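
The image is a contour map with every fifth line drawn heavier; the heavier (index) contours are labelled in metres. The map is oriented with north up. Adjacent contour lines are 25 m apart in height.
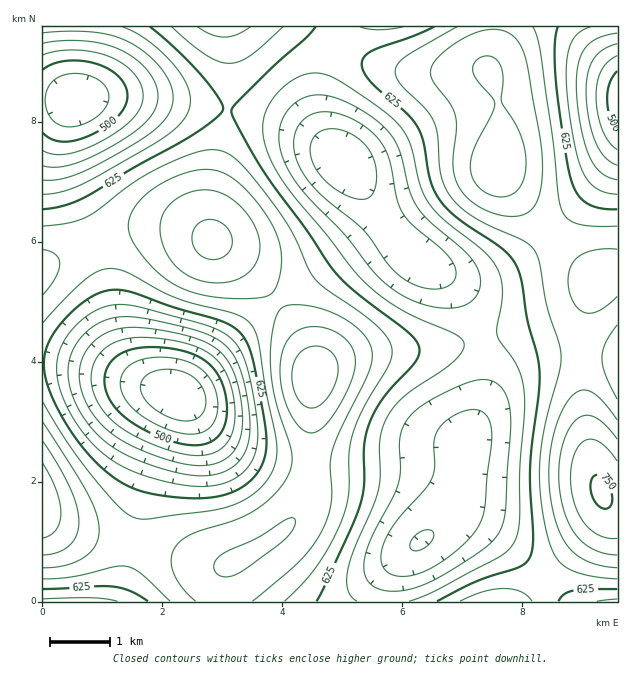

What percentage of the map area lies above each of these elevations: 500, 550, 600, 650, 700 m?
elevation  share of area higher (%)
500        95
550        84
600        64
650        38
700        9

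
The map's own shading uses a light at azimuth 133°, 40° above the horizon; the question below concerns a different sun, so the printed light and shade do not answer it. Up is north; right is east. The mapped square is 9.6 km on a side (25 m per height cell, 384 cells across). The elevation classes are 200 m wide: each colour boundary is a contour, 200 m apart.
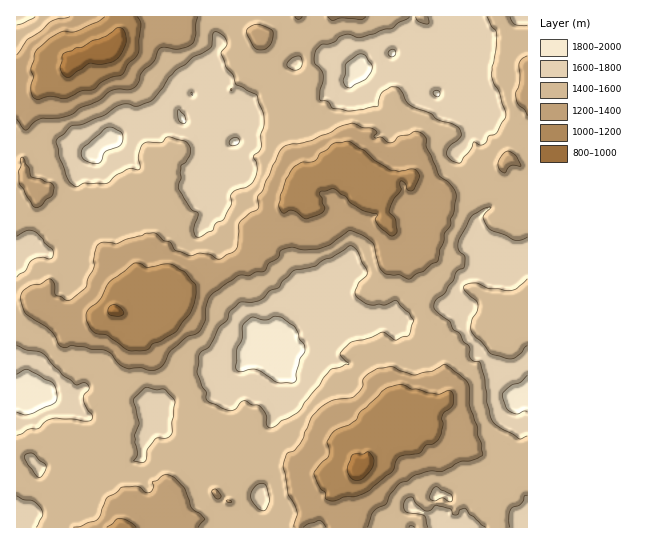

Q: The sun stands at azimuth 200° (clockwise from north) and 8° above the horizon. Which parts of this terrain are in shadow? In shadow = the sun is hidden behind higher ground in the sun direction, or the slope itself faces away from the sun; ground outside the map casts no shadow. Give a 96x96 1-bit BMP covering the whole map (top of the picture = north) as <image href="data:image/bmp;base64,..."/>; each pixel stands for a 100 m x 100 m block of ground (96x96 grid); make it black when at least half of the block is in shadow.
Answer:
<image width="96" height="96" href="data:image/bmp;base64,Qk2+BAAAAAAAAD4AAAAoAAAAYAAAAGAAAAABAAEAAAAAAIAEAAATCwAAEwsAAAIAAAAAAAAA////AAAAAAAAAAAAHgAL/8Ewf8CAAAAAA8AH/4Zw/8MYAAAAA+AH/5wD/8P8AAAAAeB///wf/8f/AAAAA+B///w5/8/+PwAAD8H///z4v4T+PwAAHAf////4dxH+ZAAAAA//////8Dv8SAAIAD//////4PvwAwAAAD////////EAPwAAAIf///////UDPgAAAYP///////AP/AABz4P//////+A/+ARB/7f/H////+x/8AAQD///P/////x/4YAAH7/j/////+A/88AAH7hB//v//8Af48ABBgAAD/f//gAAAMAPhAAAAQf//gAAAAAPgAAAAA///AAAAAAEAAAAAB///AAABmAMAAAAAB//+AAAP8AMAAAAAA//+AAAf4D5gAAAAAf/+AAB/7P/wAAAAAAf8AA//Df/gAAAAAAB8B7//3//AAAAAAAA4B//////AAAAAEAAAB//////AAAMAAAAAB//////AAAAAAAAAD//////gAAQAAAAAH//////CAAQBwAAAH//////GABgzwAAAP//////+ABhwyAwAf//////+EYfgAAQAf///////E//gAAAB///////+B//AAAAB///////+5/8HwAAB////////7/+PwAAB//////////8PzzwA/9/////8f/+zz3wAf//////8f/+hn/gBv//////8f/8A//gjwH////////8B//x3wF////////8B////gAf////////n////AAH////9///gT//8AAD////8///wD//wAAB////4////v//0AAA//8AQf//////gJgB/+YAAP//////gB8B/8AAAH//////gH+H/8AAAD//////gP/H/8AAAH//////gf//v4AAAH//////n///ngAAAP//////7///iHgAAH//////7///gHAAAEf/////B/9/wHAMAAP/////x/9/wcAIAAH/////x///w8AAAAf/////3///wCQAAY//////3///gA4AAYf/////j///AAQAAAD////8B///AAAYAAB////4A//vAAB4AAB////4Af/GAABwBDA////4B/8GAAHgD/8f///wB/8AAAPAD/4f///AB/8AAAODF/wH///AAD8AAAEHBhwD///AAB8ADAQPAAIA//+AYB+AHgQAAD+Af+AAfADH//wAEP+AP4AAeAH///wAAP4ADwAAIAP///wAYPGAAAAAAAP////gwHOAAAAAAAf////hwAeAAAAAAB/////hhx/AAAAAAn/////gB/+AAAAAAf/////4D/8QAAAAAP/////+P/8AAAABB/9///////8AAAAH9/8///////8AAAAP//8////3//+AAAAP//////////+AAAAH//8///////+AAHAH//8f//////+AB/AH+f8///////+MD/B/8H8P///////8f/J/4P8H///////////vgP8D///////8///+AH8Af//////8///+BPgAD//////////+P/AAA//////////+f/AAAf/////////8f/A="/>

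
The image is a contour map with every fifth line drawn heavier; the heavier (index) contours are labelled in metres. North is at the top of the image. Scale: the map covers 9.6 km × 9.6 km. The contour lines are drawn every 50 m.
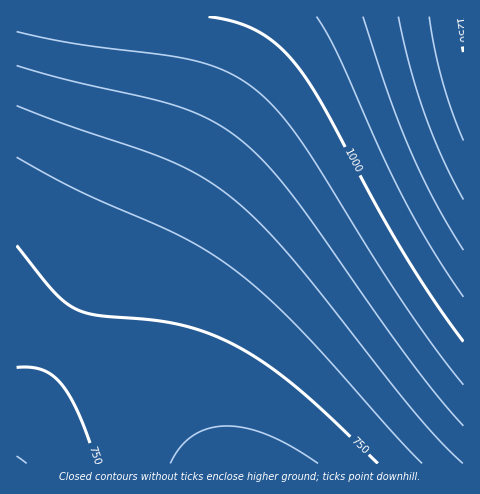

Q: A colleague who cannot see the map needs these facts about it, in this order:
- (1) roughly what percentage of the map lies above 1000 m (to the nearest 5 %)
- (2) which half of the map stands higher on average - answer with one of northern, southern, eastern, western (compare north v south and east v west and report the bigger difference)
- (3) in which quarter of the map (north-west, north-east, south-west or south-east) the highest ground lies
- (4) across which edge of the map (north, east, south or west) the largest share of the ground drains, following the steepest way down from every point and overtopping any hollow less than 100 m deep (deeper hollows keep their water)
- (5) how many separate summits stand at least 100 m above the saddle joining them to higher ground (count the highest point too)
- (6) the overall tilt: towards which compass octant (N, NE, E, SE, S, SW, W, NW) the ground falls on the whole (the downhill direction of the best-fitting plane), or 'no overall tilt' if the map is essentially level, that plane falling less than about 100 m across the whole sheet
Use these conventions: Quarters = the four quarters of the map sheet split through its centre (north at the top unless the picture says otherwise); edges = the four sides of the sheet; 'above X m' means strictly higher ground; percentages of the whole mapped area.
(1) Roughly 15 % of the ground is higher than 1000 m.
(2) On average the northern half of the map is the higher ground.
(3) The highest point lies in the north-east quarter of the map.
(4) Drainage is mainly to the south: more ground falls towards that edge than towards any other.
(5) There is 1 summit with 100 m or more of prominence.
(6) Overall the map slopes down towards the south-west.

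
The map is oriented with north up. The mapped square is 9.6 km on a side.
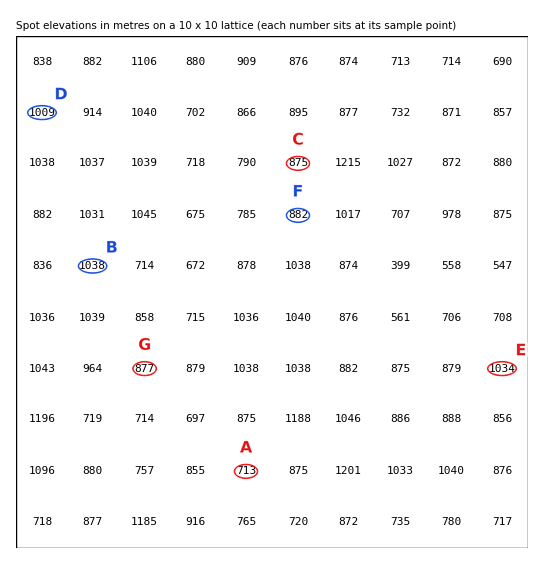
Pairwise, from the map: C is lower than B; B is higher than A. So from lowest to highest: A C B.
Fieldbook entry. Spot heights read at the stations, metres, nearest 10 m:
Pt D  1010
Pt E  1030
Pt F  880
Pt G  880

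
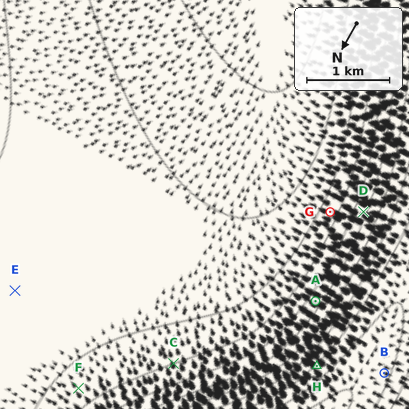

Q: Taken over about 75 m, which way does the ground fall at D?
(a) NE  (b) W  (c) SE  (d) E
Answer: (d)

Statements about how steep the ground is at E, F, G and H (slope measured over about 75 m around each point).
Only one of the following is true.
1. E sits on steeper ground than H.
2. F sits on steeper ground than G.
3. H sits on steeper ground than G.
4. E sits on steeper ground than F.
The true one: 3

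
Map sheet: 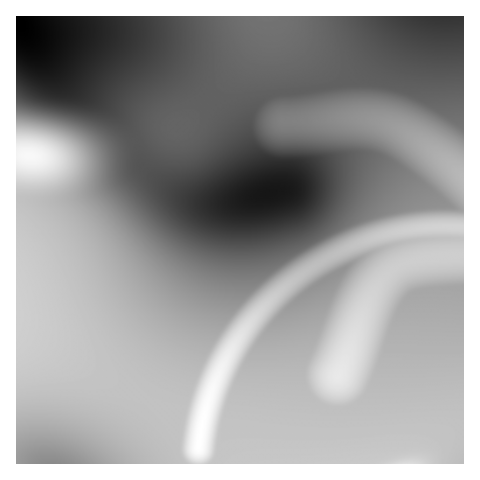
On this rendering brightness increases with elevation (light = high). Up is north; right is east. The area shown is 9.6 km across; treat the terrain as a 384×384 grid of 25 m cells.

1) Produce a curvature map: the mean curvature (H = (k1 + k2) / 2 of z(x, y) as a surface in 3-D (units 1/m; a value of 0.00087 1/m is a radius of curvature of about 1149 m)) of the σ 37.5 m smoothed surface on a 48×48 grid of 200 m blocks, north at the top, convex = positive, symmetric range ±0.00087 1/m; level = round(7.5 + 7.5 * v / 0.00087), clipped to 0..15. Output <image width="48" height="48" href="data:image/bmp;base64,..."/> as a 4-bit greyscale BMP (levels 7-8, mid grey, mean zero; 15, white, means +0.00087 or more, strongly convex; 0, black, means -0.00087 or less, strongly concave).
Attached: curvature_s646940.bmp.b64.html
<image width="48" height="48" href="data:image/bmp;base64,Qk32BAAAAAAAAHYAAAAoAAAAMAAAADAAAAABAAQAAAAAAIAEAAATCwAAEwsAABAAAAAAAAAAAAAAABEREQAiIiIAMzMzAERERABVVVUAZmZmAHd3dwCIiIgAmZmZAKqqqgC7u7sAzMzMAN3d3QDu7u4A////AHZmd3d4iIiIg4+SiIiIh3d3d3dkNGiHiHd3d3iIiIiIgP/weIiIiHd3d3h3dmd3iHd3eIiIiIiIgL/geIiIiId3d3iIh3d4iHd4iIiIiIiIgZ/haIiIiIh3d3eIiIiIiHiIiIiIiIiIhF/0OIiIiIiId3d4iIiIiIiIiIiIiIiIhh75CIiIiIh3Z3d3iIiIiIiIiIiIiIiIhw39B4iIiIdFZUd3eIiIiIiIiIiIiIiIiAn+JIiIiHSLu4R3d4iIiIiIiIiIiIiIiFL/oHiIiGW7u6Rnd3iIiIiIiIiIiIiIiHDf4GiIiFe7qpg3d3d4iIiIiIiIiIiIiIJv+QeIiGapmZk3h3d3eIiIiIiIiIiIiIcN/hWIiHOJmZlliHd3d4iIiIiIiIiIiIgm/7B4iIRpmZmDeId3d4iIiIiIiIiIiIhwz/YHiIc5mZmTeIh3d4iIiIiIiIiIiIiELv4TiIg4mZmWWIiHd4iIiIiIiIiIiIiHB//QSIhWmZmYN4iId4iIiIiIiIiIiIiIcK/8BIhzmZmZRYiIh4iIiIiIiIiIiIiIhgz/wCeDiZmZgniIiIiIiIiIiIiIiIiIiFDP/SB2WZmZliNFVoiIiIiIiIiIiIiIiIQL/+YEOZmZmIh2VYiIiIiIiIiIiIiIiIhQrv/BApqZmZmZmYiIiIiIiIiIiIiIiIiGB+/+oAipmZmZmYiIiIiIiIiIiIiIiIiIcSvv/nAXmZmZmYiIiIiIiIiIiHd3d3iIiFBc//6CAUZ3h4iIiIiIiIiId3d3d3d3iHcwXO//64VDNIiIiIiIiIh3d3d3d3d3d3d3MBfO/////4iIiIiIiId3dmZmZmZnd2d3iGIANpvMynd3eIiIiHd3ZmZmZmZmZmZ3iIiHUxAAAGVVZmd4h3d2ZmZmZmZmZlZneIiIiIhzaWZnd3ZmZ3d3d3d3dmZmZVZneIiIiIY3mYiIiId2Zmd3d4h3d3dmZmZ3iIiIiFOJmZmqqpmHZmd3iIiIh3d3dmd3iIiIc0mZmbu7u6mIdmd4iIiIiId0MzNGd3d1N5mZmbzMu6mYd3eIiIiIiIZIqIdlQzM1iZmZmbu7upmId3eIiIiIiISrqZmZmZiZmZmZmaqqmYh3d3iIiIiIiHW7uZmZmZmZmZmZloiIh3d2ZniIiIiIiHW7qZmZmZmZmZmZRHd2ZmZmZ4iIiIiIiHSrqZmZmZmZmZlzZ1VVVVVneIiIiIiIiIZKqZmZmZmZmYRHiGVVVWd4iIiIiIiIiIhkQzRniZmYZDZ4iHZmd3eIiIiIiIiIiIiId3ZUMzM0V3iIh2Zmd3iIiIh3d4iIiIiIiIiIh3d4iIh3d2Znd3iId3d3d3iIiIiIiIiIiIiIiHd3d2Znd3d3d3d3d3eIiIiIiIiIiIiIh3d3d2Z3d3d3d3d3d3eIiIiIiIiIiIiId3d3d2Z3d3d3d3d3d3eIiIiIiIiIiIiId3d3d2d3d3d3d3d3d3eIiIiIiIiIiIiHd3d3d2d3d3d3d3d3d3d4iIiIiIiIiIh3d3d3dw=="/>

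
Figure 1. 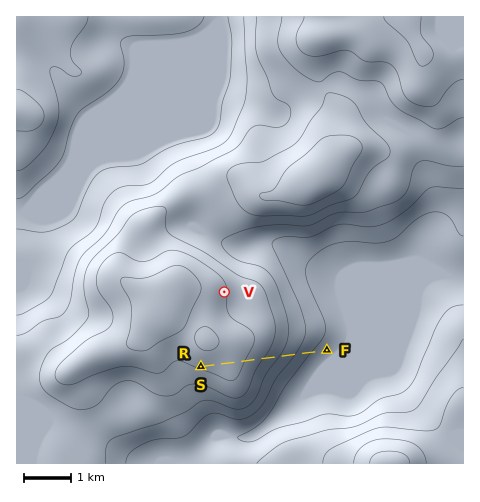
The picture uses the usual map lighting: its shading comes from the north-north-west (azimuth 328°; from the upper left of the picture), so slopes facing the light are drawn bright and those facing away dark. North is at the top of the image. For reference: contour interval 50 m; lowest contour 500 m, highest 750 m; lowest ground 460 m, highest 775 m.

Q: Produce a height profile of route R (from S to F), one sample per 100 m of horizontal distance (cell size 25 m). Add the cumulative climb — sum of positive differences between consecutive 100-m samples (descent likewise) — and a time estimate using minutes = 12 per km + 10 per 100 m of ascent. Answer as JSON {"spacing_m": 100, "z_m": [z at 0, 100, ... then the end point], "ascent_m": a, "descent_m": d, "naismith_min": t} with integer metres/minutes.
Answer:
{"spacing_m": 100, "z_m": [708, 714, 719, 722, 723, 724, 723, 720, 714, 705, 694, 682, 670, 657, 643, 629, 614, 599, 584, 570, 556, 540, 525, 511, 498, 487, 479, 472, 470], "ascent_m": 16, "descent_m": 253, "naismith_min": 34}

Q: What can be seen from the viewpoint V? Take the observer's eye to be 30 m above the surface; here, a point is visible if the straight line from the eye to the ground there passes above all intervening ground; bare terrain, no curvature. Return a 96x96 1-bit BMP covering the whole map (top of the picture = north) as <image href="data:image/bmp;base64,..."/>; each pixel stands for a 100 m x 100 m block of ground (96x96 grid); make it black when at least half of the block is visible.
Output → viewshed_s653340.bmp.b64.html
<image width="96" height="96" href="data:image/bmp;base64,Qk2+BAAAAAAAAD4AAAAoAAAAYAAAAGAAAAABAAEAAAAAAIAEAAATCwAAEwsAAAIAAAAAAAAA////AAAAAAAAAAAAAAAAAB//wAMAAAAAAAAAAB//8AcAAAAAAAAAAB//+B8AAAAAAAAAAA///n8AAAAAAAAAAA////8AAAAAAAAAAAf///8AAAAAAAAAAAP///8AAAAAAAAAAAD///8AAAAAAAAAAAB///8AAAAAAAAAAAA///8AAAAAAAAAAAAf//8AAAAAAAAAAAAP//8AAAAAAAAAAAAH//8AAAAAAAAAAAAH//8AAAAAAAAAAAAD//8AAAAAAAAAAAAD//8AAAAAAAAAAAAB//8AAAAAAAAAAAAB//8AAAAAAAAAAAAB//8AAAAAAAAAAAAB//8AAAAAAAAAAAAD//8AAAAAAAAAAAAD//8AAAAAAAAAAAAD//8AAAAAAAAAAAAH//8AAAAAAAAAAAAH//8AAAAAAAAAAAAP//8AAAAAAD+AAAAP//8AAAAAAP/wAAAP//8AAAAAAf/4AAAf//8AAAAAOf/8AAAf//8AAAAAf//8AAAf//8AAAAAf//8AAAf//8AAAAAf//8AAA///8AAAAAP//8AAA///8AAAAAP//4AAB///8AAAAAH//4AAB///8AAAAAH//4AAB///8AAAAAH//4AAD///8AAAAAH//4AAH///8AAAAAD//4AAH///8AAAAAD//4AAP///8AAAAABwH4AAf///8AAAAAAAH8AB////8AAAAAAAH/A/////8AAAAAAAH///////8AAAAAAAP///////8AAAAAAA////////8AAAAAAB////////8AAAAAAD////////8AAAAAAP////////8AAAAAAf//////7/8AAAAAA///////5/8AAAAAB///////5/8AAAAAf///////4/8AAAAB////////4/8AAAAA////////4f8AAAAAf///////4P8AAAAAP///////wH8AAAAAD//x//8PwD8AAAAAAf/g//wPwD8AAAAAAH/A/+AHgB8AAAAAAD+A/gADgB8AAAAAAB4AAAADgB8AAAAAAAAAAAABgB8AAAAAAAAAAAAAgB8AAAAAAAAAAAAAAD8AAAAAAAAAAAAAAH8AAAAAAAAAAAAAAP8AAAAAAAAAAAAAAfkAAAAAAAAAAAAAAfkAAAAAAAAAAAAAAf8AAAAAAAAAAAAAAf8AAAAAAAAAAAAAAP8AAAAAAAAAAAAAAP8AAAAAAAAAAAAAAf8AAAAAAAAAAAAAAfMAAAAAAAAAAAAAAeMAAAAAAAAAAAAAA8EAAAAAAAAAAAAAB8EAAAAAAAAAAAAAB4EA/4AAAAAAAAAABwED/+AAAAAAAAAABwEf//AAAAAAAAAABgF///gAAAAAA8AABgF///gAAAAAH/AABwH///gAAAAB//gAB4D///wAAAAP//4AB4D///wAAAAf///wBwD///wAAAAf///8DgD///wAAAA//////AD///4AAAA//////AD/////gAA/////+AD/////+AA/+AH/+AD//////gB/4AD/+AD//////wB/4AB/+AD//////wB/8AB/8AA="/>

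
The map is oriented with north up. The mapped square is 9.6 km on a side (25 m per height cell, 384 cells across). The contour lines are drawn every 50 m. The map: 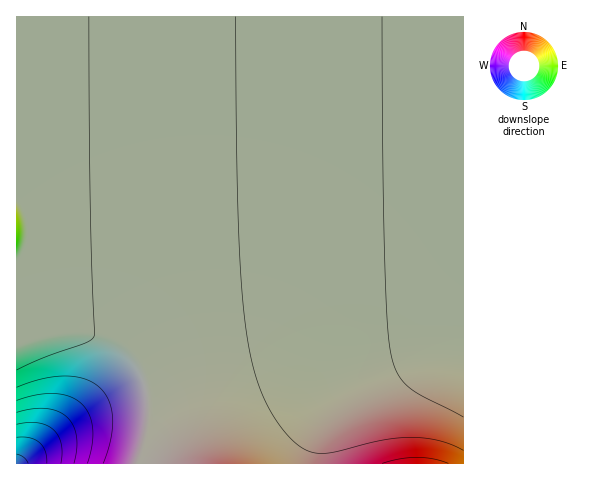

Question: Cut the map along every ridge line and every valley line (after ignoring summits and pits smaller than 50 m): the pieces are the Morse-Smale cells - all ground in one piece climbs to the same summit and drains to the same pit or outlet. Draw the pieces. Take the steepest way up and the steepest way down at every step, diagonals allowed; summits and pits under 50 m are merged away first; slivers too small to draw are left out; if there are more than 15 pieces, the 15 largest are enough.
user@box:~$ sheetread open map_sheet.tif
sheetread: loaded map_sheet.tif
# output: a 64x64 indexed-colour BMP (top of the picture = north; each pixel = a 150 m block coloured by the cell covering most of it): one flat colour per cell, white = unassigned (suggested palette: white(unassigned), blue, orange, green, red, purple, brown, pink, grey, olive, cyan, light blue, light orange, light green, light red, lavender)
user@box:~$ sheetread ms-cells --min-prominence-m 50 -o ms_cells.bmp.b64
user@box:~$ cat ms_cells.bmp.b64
<image width="64" height="64" href="data:image/bmp;base64,Qk12CAAAAAAAAHYAAAAoAAAAQAAAAEAAAAABAAQAAAAAAAAIAAATCwAAEwsAABAAAAAAAAAA////ALR3HwAOf/8ALKAsACgn1gC9Z5QAS1aMAMJ34wB/f38AIr28AM++FwDox64AeLv/AIrfmACWmP8A1bDFACIiIiIiIiIiIRERERERERERERERERMzMzMzMzMzMzMzIiIiIiIiIiIiEREREREREREREREREzMzMzMzMzMzMzMiIiIiIiIiIiIRERERERERERERERETMzMzMzMzMzMzMyIiIiIiIiIiIhERERERERERERERERMzMzMzMzMzMzMzIiIiIiIiIiIiERERERERERERERERETMzMzMzMzMzMzMiIiIiIiIiIiIhERERERERERERERERMzMzMzMzMzMzMyIiIiIiIiIiIiERERERERERERERERETMzMzMzMzMzMzIiIiIiIiIiIiIREREREREREREREREREzMzMzMzMzMzMiIiIiIiIiIiIhERERERERERERERERERMzMzMzMzMzMyIiIiIiIiIiIiERERERERERERERERERETMzMzMzMzMzIiIiIiIiIiIiEREREREREREREREREREREzMzMzMzMzMiIiIiIiIiIiIREREREREREREREREREREREzMzMzMzMyIiIiIiIiIiIhEREREREREREREREREREREREzMzMzMzIiIiIiIiIiIhEREREREREREREREREREREREREzMzMzMiIiIiIiIiIiEREREREREREREREREREREREREREzMzMyIiIiIiIiIiERERERERERERERERERERERERERERETMzIiIiIiIiIiEREREREREREREREREREREREREREREREREiIiIiIiIhERERERERERERERERERERERERERERERERESIiIiIiIRERERERERERERERERERERERERERERERERERERERERERERERERERERERERERERERERERERERERERERERERERERERERERERERERERERERERERERERERERERERERERERERERERERERERERERERERERERERERERERERERERERERERERERERERERERERERERERERERERERERERERERERERERERERERERERERERERERERERERERERERERERERERERERERERERERERERERERERERERERERERERERERERERERERERERERERERERERERERERERERERERERERERERERERERERERERERERERERERERERERERERERERERERERERERERERERERERERERERERERERERERERERERERERERERERERERERERERERERERERERERERERERERERERERERERERERERERERERERERERERERERERERERERERERERERERERERERERERERERERERERERERERERERERERERERERERERERERERERERERERERERERERERERERERERERERERERERERERERERERERERERERERERERERERERERERERERERERERERERERERERERERERERERERERERERERERERERERERERERERERERERERERERERERERERERERERERERERERERERERERERERERERERERERERERERERERERERERERERERERERERERERERERERERERERERERERERERERERERERERERERERERERERERERERERERERERERERERERERERERERERERERERERERERERERERERERERERERERERERERERERERERERERERERERERERERERERERERERERERERERERERERERERERERERERERERERERERERERERERERERERERERERERERERERERERERERERERERERERERERERERERERERERERERERERERERERERERERERERERERERERERERERERERERERERERERERERERERERERERERERERERERERERERERERERERERERERERERERERERERERERERERERERERERERERERERERERERERERERERERERERERERERERERERERERERERERERERERERERERERERERERERERERERERERERERERERERERERERERERERERERERERERERERERERERERERERERERERERERERERERERERERERERERERERERERERERERERERERERERERERERERERERERERERERERERERERERERERERERERERERERERERERERERERERERERERERERERERERERERERERERERERERERERERERERERERERERERERERERERERERERERERERERERERERERERERERERERERERERERERERERERERERERERERERERERERERERERERERERERERERERERERERERERERERERERERERERERERERERERERERERERERERERERERERERERERERERERERERERERERERERERERERERERERERERERERERERERERERERERERERERERERERERERERERERERERERERERERERERERERERERERERERERERERERERERERERERERERERERERERERERERERERERERERERERERERERERERERERERERERERERERERERERERERERERERERERERERERERERERERERERERERERERERERERERERERERERERERERERERERERERERERERERERERERERERERERERERERERERERERERERERERERERERERERERERERERERERERERERERERERERERERERERERERERERERERERERERERERERER"/>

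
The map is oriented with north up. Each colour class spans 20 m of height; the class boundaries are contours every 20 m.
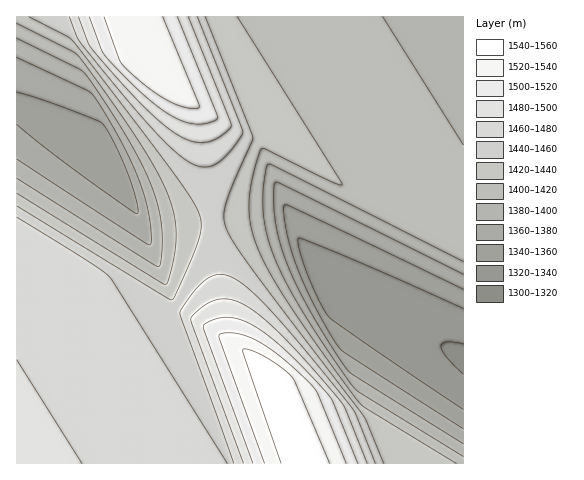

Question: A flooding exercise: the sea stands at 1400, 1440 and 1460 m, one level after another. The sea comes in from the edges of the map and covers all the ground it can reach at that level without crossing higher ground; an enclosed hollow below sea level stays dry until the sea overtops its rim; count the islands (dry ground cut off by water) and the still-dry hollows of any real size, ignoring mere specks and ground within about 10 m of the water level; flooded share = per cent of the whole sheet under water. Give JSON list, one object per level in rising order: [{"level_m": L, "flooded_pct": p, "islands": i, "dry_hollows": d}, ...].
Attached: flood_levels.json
[{"level_m": 1400, "flooded_pct": 28, "islands": 0, "dry_hollows": 0}, {"level_m": 1440, "flooded_pct": 58, "islands": 0, "dry_hollows": 0}, {"level_m": 1460, "flooded_pct": 66, "islands": 0, "dry_hollows": 0}]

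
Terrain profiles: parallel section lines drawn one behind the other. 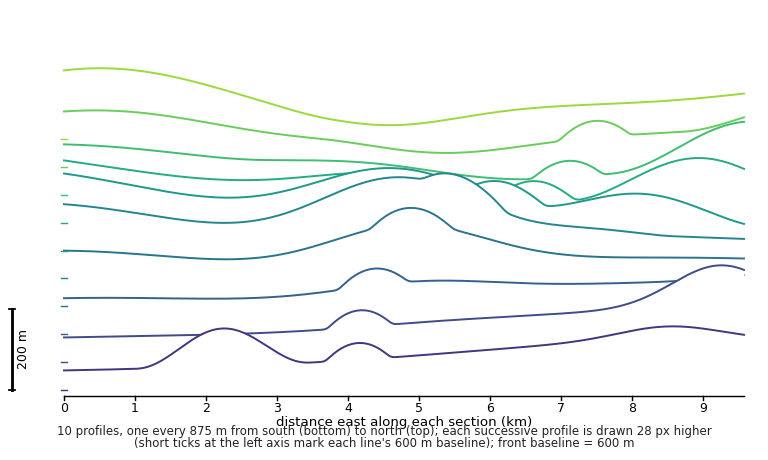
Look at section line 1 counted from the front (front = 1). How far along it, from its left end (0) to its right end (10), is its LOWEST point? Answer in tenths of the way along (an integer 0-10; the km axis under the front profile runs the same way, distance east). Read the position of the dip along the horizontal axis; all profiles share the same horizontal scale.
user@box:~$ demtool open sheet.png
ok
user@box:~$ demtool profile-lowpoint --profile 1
0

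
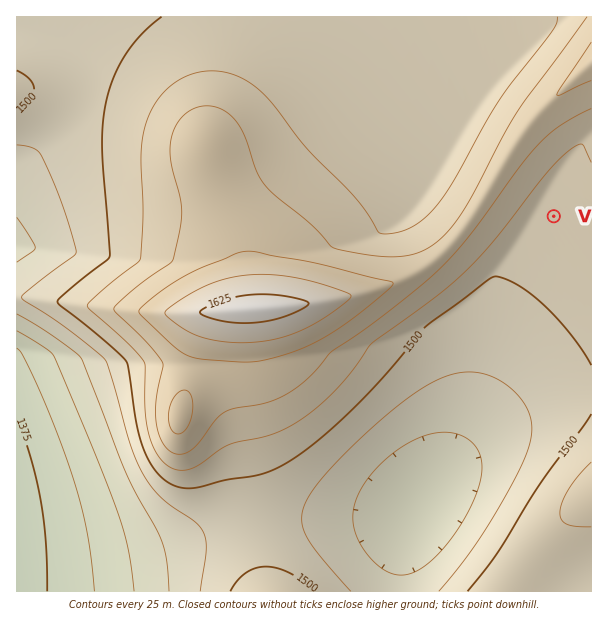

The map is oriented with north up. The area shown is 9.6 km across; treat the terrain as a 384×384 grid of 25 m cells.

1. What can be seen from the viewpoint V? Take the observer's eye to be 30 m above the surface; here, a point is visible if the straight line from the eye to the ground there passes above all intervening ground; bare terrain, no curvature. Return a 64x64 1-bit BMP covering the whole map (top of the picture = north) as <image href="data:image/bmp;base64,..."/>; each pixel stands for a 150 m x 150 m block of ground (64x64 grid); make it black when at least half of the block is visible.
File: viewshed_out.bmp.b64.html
<image width="64" height="64" href="data:image/bmp;base64,Qk0+AgAAAAAAAD4AAAAoAAAAQAAAAEAAAAABAAEAAAAAAAACAAATCwAAEwsAAAIAAAAAAAAA////AAAAAAAAAAD/////gAAAAP////+AAAAA/////4AAAAH/////gAAAAf////+AAAAA/////8AAAAD/////4AAAAH/////wAAAAf/////gAAAA//////AAAAB//////AAAAD/////8AAAAH/////wAAAAP/////AAAAAf////8AAAAB/////wAAAAD/////AAAgAP//f/8AAAAA//8//wAAAAD//x//AAAAAP//n/8AAAAB/////wAAAAH/////AAAAAf////8AAAAD/////wAAAAH/////AAAAAD////8AAAAAD////wAAAAAf////AAAAAB////8AAAAAP////wAAAAA/////AAAAH/////8AAAAf/////wAAAD//////AAAAP/8///8AAAAAAAP//wAAAAAAAf//AAAAAAAA//8AAAAAAAB//wAAAAAAAD//AAAAAAAAP/8AAAAAAAAf/wAAAAAAAA//AAAAAAAAD/8AAAAAAAAH/wAAAAAAAAP/AAAAAAAAA/8AAAAAAAAB/wAAAAAAAAH/AAAAAAAAAP8AAAAAAAAAfwAAAAAAAAA/AAAAAAAAAD8AAAAAAAAAHwAAAAAAAAAPAAAAAAAAAAcAAAAAAAAAAQAAAAAAAAAAAAAAAAAAAAAAAAAAAAAAAAAAAAAAAAAAAAAAAAAAAAAAAAAAAAAAAA=="/>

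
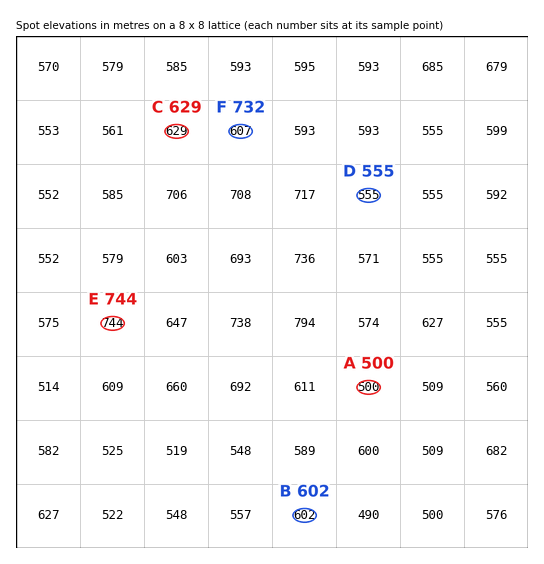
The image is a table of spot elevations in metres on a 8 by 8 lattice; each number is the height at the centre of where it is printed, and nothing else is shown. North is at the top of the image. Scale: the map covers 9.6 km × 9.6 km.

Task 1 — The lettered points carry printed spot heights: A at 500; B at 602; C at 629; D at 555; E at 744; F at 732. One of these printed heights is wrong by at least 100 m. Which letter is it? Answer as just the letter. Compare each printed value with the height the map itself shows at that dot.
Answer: F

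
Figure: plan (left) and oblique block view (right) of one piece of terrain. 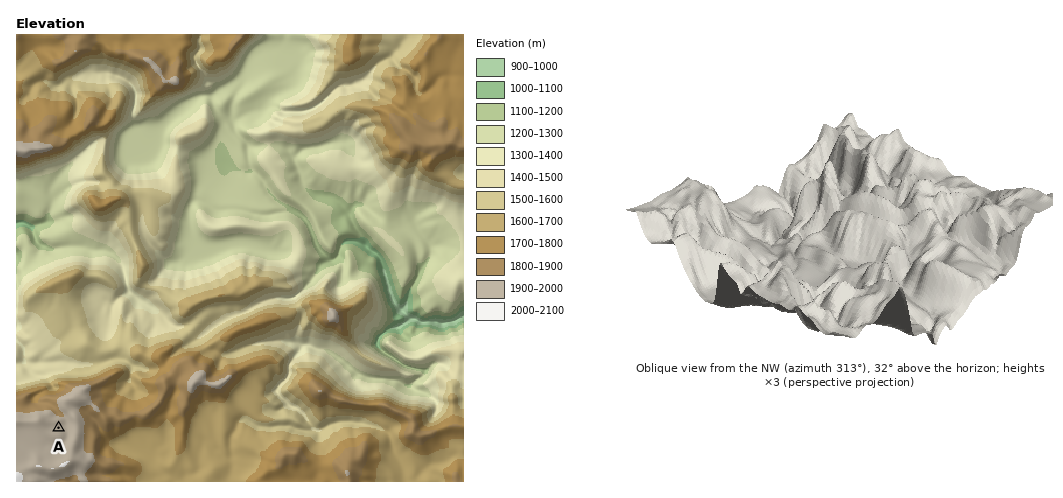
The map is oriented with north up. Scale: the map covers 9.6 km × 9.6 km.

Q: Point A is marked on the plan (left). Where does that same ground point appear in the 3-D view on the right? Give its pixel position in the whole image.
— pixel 1015 205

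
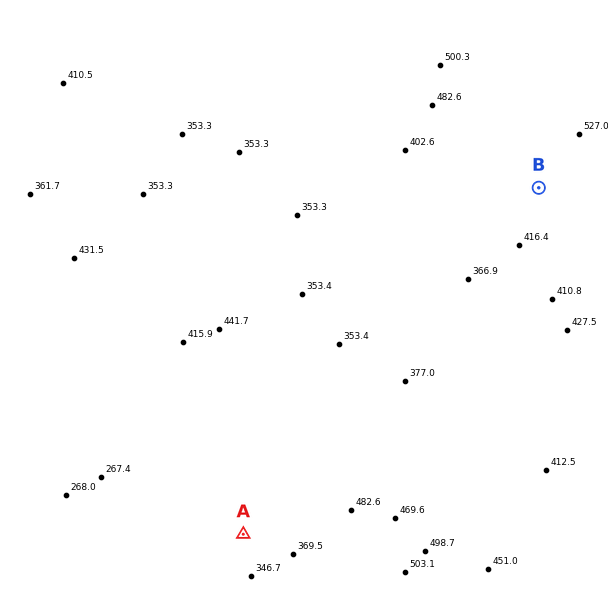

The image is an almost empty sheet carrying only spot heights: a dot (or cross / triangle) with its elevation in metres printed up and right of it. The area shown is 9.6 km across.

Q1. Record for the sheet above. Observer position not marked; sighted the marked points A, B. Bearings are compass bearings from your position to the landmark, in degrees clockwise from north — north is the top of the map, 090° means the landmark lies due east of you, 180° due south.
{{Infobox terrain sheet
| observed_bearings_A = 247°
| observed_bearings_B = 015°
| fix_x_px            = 472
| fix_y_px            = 437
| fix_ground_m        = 400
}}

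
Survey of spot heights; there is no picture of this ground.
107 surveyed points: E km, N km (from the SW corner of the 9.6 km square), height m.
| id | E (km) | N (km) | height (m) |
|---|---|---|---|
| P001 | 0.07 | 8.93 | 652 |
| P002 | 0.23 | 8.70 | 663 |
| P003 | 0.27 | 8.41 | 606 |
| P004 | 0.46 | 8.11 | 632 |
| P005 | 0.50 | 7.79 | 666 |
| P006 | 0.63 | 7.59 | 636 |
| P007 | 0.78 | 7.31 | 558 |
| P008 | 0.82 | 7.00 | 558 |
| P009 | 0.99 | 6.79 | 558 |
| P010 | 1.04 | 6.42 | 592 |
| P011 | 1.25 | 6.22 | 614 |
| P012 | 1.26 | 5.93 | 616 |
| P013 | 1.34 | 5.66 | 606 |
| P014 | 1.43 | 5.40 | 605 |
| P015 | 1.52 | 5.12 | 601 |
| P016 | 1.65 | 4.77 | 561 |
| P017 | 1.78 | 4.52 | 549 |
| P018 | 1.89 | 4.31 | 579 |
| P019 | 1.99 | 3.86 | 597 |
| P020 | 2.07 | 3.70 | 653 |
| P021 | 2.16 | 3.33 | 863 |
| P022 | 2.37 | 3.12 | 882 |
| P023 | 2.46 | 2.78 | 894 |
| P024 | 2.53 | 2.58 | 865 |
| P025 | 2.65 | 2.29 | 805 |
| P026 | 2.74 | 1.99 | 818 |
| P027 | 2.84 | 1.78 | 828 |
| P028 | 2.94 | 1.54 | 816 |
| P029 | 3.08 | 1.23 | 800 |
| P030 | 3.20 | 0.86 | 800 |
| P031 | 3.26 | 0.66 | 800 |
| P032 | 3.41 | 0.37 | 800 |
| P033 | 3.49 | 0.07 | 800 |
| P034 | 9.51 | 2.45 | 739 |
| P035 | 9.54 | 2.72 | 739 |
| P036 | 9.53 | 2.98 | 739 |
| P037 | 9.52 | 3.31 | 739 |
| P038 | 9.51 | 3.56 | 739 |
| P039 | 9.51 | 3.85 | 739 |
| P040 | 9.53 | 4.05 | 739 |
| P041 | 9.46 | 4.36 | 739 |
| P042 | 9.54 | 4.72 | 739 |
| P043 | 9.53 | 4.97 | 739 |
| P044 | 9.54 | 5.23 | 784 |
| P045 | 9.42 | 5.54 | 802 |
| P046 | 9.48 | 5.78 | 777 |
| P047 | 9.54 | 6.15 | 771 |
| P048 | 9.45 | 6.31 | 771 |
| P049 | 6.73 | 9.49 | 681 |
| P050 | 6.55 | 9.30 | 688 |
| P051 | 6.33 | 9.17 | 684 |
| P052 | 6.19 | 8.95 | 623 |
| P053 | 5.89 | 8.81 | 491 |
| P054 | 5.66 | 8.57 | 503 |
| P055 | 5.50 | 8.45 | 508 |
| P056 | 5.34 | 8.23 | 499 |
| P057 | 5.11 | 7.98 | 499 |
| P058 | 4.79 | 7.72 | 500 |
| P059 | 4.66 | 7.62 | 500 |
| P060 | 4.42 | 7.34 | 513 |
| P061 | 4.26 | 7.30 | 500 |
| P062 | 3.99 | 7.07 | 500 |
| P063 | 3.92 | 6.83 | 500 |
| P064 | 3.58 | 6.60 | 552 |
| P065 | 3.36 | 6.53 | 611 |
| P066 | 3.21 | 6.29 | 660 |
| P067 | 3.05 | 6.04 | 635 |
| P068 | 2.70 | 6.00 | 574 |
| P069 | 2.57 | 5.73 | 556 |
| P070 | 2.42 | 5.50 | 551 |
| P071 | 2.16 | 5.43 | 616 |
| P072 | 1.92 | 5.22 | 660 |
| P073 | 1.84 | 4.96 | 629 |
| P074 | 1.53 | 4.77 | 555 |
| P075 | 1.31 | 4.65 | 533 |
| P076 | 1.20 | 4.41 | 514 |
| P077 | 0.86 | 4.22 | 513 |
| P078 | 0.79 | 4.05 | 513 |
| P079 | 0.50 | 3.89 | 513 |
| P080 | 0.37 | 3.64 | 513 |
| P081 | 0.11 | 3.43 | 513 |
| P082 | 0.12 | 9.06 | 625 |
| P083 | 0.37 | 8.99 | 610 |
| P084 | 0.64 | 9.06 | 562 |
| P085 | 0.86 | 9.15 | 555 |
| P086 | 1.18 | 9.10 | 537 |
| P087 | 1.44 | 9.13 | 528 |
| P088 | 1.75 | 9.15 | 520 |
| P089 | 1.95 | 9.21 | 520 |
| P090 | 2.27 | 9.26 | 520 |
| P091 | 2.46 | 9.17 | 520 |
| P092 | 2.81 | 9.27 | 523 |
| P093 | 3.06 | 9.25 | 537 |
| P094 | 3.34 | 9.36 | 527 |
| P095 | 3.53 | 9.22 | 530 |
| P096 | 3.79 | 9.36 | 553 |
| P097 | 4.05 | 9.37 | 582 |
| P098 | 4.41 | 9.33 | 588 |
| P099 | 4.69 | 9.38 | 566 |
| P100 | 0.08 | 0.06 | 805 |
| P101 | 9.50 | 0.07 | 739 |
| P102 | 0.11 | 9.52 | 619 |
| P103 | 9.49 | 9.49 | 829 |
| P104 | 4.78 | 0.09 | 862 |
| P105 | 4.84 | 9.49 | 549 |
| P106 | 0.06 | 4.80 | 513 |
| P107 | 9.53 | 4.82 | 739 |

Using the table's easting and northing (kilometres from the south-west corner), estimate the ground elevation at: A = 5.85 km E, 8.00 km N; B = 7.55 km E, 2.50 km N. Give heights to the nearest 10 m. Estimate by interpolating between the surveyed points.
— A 560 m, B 740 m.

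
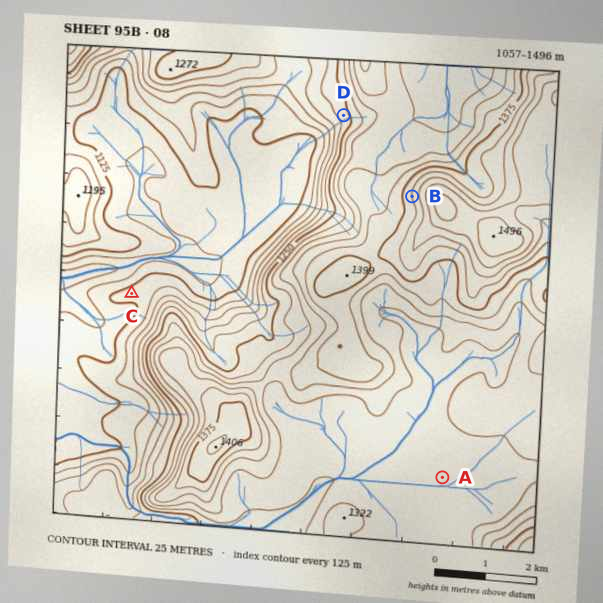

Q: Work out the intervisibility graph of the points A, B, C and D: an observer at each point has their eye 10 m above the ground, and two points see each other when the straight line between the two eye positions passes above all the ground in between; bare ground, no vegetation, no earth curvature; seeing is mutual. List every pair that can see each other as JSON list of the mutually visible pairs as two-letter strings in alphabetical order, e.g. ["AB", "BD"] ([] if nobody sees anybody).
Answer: ["BC", "CD"]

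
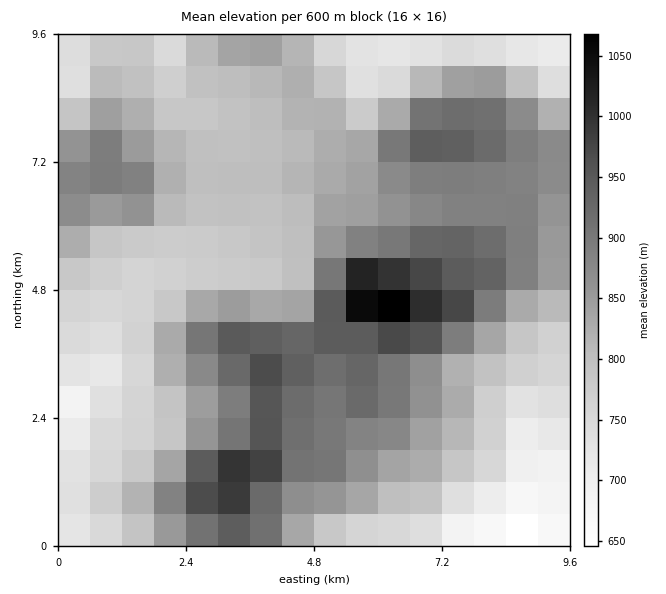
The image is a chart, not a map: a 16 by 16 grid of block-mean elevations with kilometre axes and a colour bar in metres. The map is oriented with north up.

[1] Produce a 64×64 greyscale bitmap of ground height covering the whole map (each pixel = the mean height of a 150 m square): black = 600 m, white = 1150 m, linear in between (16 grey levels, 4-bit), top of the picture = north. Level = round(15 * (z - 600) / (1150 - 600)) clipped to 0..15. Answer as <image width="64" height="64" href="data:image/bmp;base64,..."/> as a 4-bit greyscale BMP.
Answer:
<image width="64" height="64" href="data:image/bmp;base64,Qk12CAAAAAAAAHYAAAAoAAAAQAAAAEAAAAABAAQAAAAAAAAIAAATCwAAEwsAABAAAAAAAAAAAAAAABEREQAiIiIAMzMzAERERABVVVUAZmZmAHd3dwCIiIgAmZmZAKqqqgC7u7sAzMzMAN3d3QDu7u4A////ADMzRERFVmZ3d4iJmZmId2VVRERERERDMyIiIiIhERIiMzREREVWZ3eIiZmZmYh3ZVVVREREREQzMiIiIiEREiIzREREVVZneImZqqqZiHdmVVVVRERFVEMzIiIiIRESIjRERFVVZneImaqqqpmId2ZmZVVVRFVVRDMyIiIhERIjNERFVVZneImaqruqmYh3dmZmZlVVVVVUQzMiIiIRIiM0REVVZmd4iZqru7qZiHd3d3d2ZlVVZVVEMzMyIiIiMzNERVVWZ3iJmqu7uqmYiHd3d3d2ZmZmVUREMzMyIiIjM0REVVZmd4maq7u7qpmIiIiIh3dmZmZlVEREMzIiIiMzRERFVVZneJqru7u6qZiIiIiHd2ZmZmVVVERDMyIiIzNERERVVWZ4mau7u7uqmIiIiId3dmZmZlVVVEQzIiIzM0RERFVVVmeJqqu7u6qYiJmIh3d3d3dmZVVURDMiIjMzRERERVVVZ4mZqqu7qpiJmYiHd3d3d2ZmVVVEMyIjMzNERERERVVmeIiZmqupmImZiHd3d3d3ZmZlVUQzIjMzMzREREREVVZ3eIiZqqmYmZiId4iIh3dmZmVVRDMzMzMjM0RERERFVmd3eImaqZiZmIiIiIiHd2ZmZVVEMzMzMyIzREREREVVZnd3iZqpmZmIiIiIiIh3dmZmVUQzMzNEIiM0RERERVVmd3eJmqmZmYiIiZmIiHd3ZmZVREMzNEQiIzRERERVVmZ3eImqqZmZiIiZmZiIh3d2ZlVEQzNERDIiM0RERFVWZ3d4iaqpmZiIiZmZmIiId3dmVUREREREMyIzRERFVWZ3d4iZqqqZmYiJmZmYiId3dmZVREREREQzMzM0REVWZ3d4iJmqqpmZiImZmZiIh3dmZVVVRERERDMzMzNERVZnd4iImqqqqZmYiZmZmIiHd2ZlVVVUREREREQzM0RFVmd3iImaqqqpmZmZmZmIiId3ZmZmVVVVVUREREMzRFVWd3iImaqqqqqpmZmZmYiIiId2ZmZlVVVVRERERDNEVWZ3iImaqqqqqqmZmZmZmZmZiHd3ZmZVVVVERERERERVZneImZqqqpmZmZmZmZmZqqqZiHd2ZlVVVURERERERFVWd4iZmqqpmZmZmqqZmqq7u6qZiHdmVVVVREREREREVVZneImZmZmIiImZqqqru8y7uqmZh2ZlVVVURERERERVVWZ3iIiIiHd3eJmqu7zMzMu7qqmIdmZVVVVEREREREVVVmZ3d3d3dmZ3iau83d3cy7u7qph3ZmZlVURERERERFVVVmZmZmZmZmeJq83e7dzLuquqqYd2ZmZmVVRERERERFVVVmZlVVVVZnmrzd7d3MuqqqqpiHd3d2ZVVVVURERERVVVVVVVVVVmeKvN3dzMu6qqqqmYiHd3d1VVVVRERERFVVVVVVVVVVZ4mrzMy7u7qpmZmZmIh3d3VVVVVERERFVVVVVVVVVVZniJq7u6qqqqmZmZmZiHd3ZVVVVURERFVVVVVVVVVVVmd4maqqqZqqqpmZmZmId3dmZlVVVERFVVVVVVVVVVVWZ3iImZmZmaqqmZmZmYh3d2ZmZVVVVVVVVVVVVVVVVVZmd4iIiIiJmqqZmZmYiId3ZmZmVVVVVVVVVVVVVVVVVWZ3d3iIiIiZmZmZmIiIh3d3d2ZlVWZVVVVVVVVVVVVVZnd3d3d4iIiImZmIiIiHd3d3dmZmZmZVVVVVVVVVVVVmd3d3d3d4iIiIiIiIiIh3d3d3d3d3dmVVVVVVVVVVVmZ3d3d3d3eIiIiIiIiIiHd3iHd3eIh2ZlVVVVVVVVVWZnd3d3d3d4iIiIiIiIiId3iIh3eIiHdmVVVVVVVVVWZmd2Zmd3d4iIiIiIiIiIh3eIiIiIiIh2ZVVVVWZVVWZmZmZmd3d4iIiIiIiIiIiHd4iIiIiIh3ZmVVVVZmVWZmZmZmZ3d4iIiIiIiIiIiId3eIiIiIiHdmZlVVVmZmZmZmZmZnd3iIiIiIiIiIiIh3d4iIiIiHd2ZmZVVVVmZmZmZmZnd3iIiIiIiIiIiIiId3iIiZiHd2ZmZlVVVVVWZmZmZmZ3eImZmZmZmYiIiIh3d3iIiId2ZmZmVVVVVVVmZmZmZnd4mZmZmZmZmIiIiHd3d4iId2ZmZmVVVVVVVWZmZmZmZ3iZqqmZmpmYiIiId2Z3eIh3ZmZVVVVVVVVmZmZmZmZmeJmqqpmZmZiIiIh3ZmZ3d3ZmZVVVVVVVVWZmZmZmZVZniZqpmZmZmIiId3dVVmd3dmZVVVVVVVVVZmZmZmZVVVZ4mZmZmZmYiId3ZlVVZnd2ZVVVVVVVVVVWZmZmZVVEVWeIiIiZmYiId2ZVREVWd3ZVVVVVVVVVVVZmZmZlVERFVnd4iIiIiIdmVVRERVZndlVUVVVVVVVVZmZmZlVERERVZnd3iIiHdmVURDNEVmdmVURVVVVVVVZmZmZmVUREREVmZnd3d3dmVURDM0RVZmZURFVVVWZmZmZmZmVURDM0RFVmZmd3ZmVURDMzRFVmZVREVVVmZmZmZmZmVUREMzNERVVWZmZlVUREMzREVVZlVERVVWZmZmZndmZVREQzMzRERVVVVVREREMzNERVVWVUREVWZmZnd3d2ZVRERDMzMzREREREREMzMzNERFVVZlRERFZmd3d3d2ZlVEREMzMzMzNERDMzMzMzMzRERVVWVUM0VWZ3d3d3ZlVEREMzMzMzMzMzMzMzMzMz"/>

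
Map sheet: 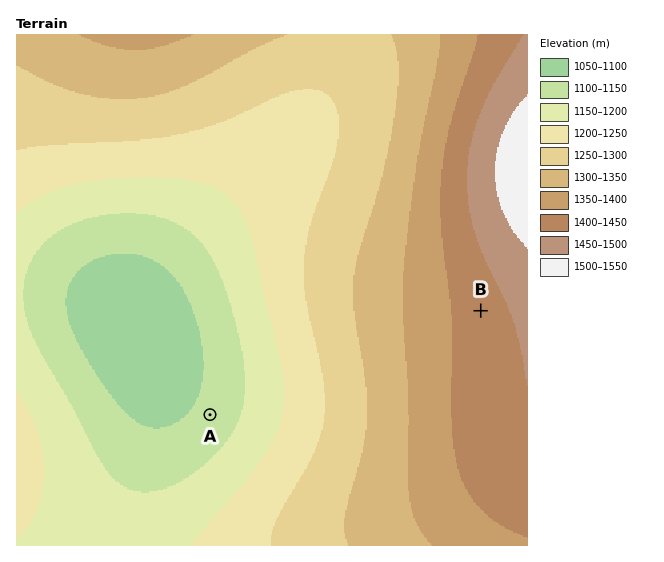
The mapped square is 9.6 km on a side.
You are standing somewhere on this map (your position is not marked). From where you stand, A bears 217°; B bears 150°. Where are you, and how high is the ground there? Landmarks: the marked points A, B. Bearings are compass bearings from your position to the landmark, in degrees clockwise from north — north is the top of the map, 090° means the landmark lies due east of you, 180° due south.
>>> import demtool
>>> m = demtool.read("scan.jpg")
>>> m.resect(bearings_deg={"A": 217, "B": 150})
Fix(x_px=397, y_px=166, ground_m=1320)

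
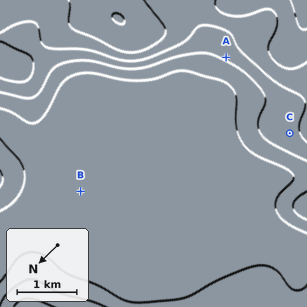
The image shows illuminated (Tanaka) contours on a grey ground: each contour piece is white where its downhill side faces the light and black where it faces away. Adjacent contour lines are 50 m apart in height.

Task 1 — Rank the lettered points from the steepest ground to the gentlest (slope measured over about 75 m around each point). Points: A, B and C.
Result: A C B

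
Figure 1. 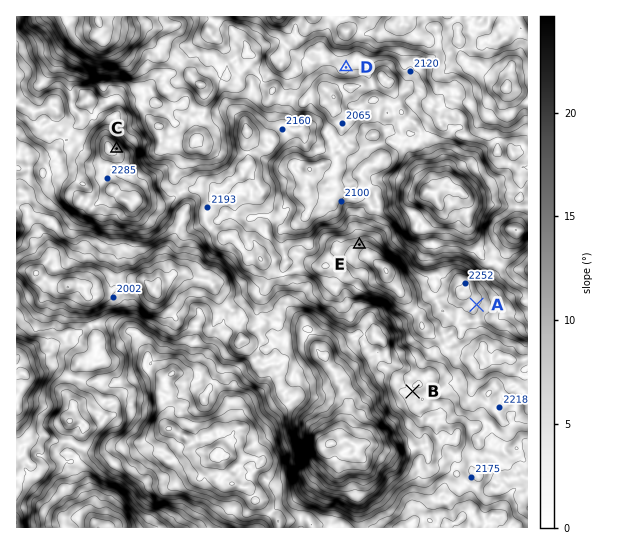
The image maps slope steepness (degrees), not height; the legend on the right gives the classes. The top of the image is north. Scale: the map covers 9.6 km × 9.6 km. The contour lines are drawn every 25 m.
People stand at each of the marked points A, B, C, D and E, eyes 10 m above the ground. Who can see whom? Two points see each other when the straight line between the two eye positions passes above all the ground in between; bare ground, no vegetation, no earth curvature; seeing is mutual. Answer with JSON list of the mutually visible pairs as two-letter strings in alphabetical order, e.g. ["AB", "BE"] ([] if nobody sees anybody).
["BC", "CD", "CE", "DE"]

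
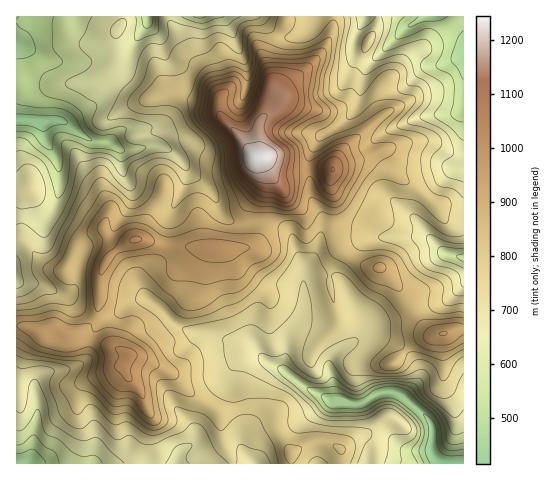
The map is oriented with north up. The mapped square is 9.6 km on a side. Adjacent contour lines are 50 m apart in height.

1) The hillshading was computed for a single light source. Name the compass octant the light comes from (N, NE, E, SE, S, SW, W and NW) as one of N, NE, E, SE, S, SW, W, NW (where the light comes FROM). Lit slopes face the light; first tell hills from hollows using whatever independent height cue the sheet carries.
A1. E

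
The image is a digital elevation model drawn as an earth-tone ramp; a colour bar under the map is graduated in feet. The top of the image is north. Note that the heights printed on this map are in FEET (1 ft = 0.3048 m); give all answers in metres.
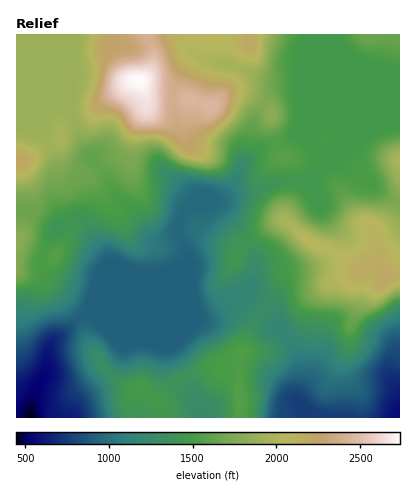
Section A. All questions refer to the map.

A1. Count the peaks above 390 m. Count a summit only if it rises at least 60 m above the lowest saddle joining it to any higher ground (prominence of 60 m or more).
3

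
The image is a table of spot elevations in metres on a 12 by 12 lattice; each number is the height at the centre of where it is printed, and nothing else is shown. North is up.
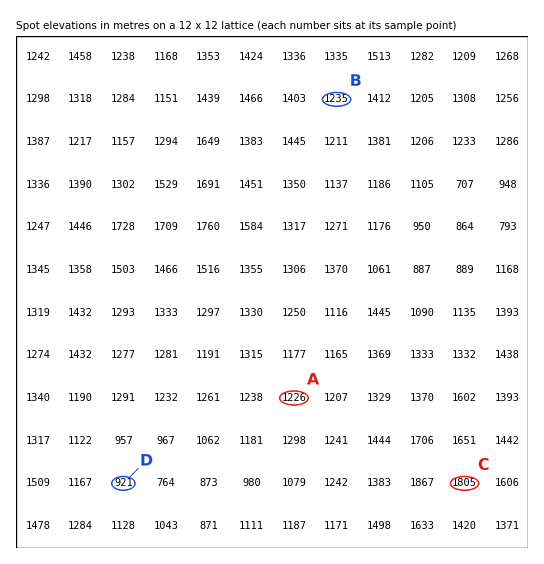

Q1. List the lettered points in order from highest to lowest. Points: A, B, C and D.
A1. C B A D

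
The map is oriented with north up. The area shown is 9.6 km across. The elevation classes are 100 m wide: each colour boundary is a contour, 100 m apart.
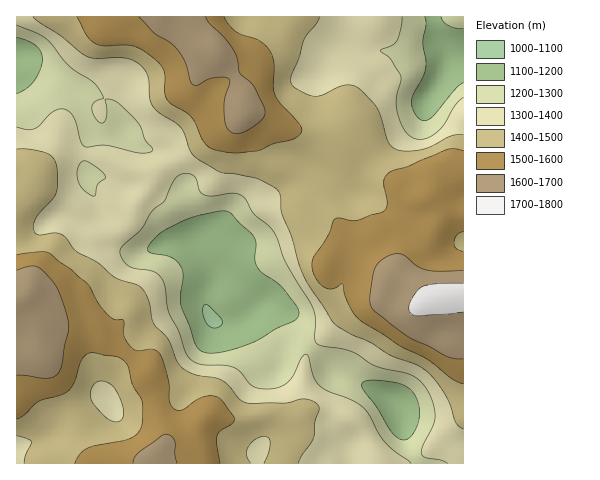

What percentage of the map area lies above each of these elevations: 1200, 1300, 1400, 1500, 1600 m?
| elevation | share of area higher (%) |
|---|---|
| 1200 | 91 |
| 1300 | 76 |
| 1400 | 53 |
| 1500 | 28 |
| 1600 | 9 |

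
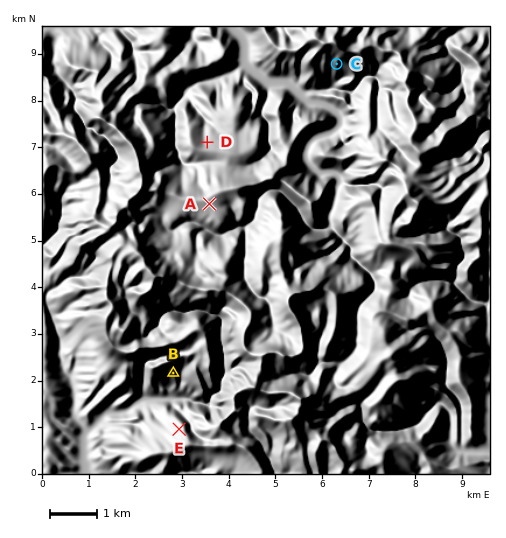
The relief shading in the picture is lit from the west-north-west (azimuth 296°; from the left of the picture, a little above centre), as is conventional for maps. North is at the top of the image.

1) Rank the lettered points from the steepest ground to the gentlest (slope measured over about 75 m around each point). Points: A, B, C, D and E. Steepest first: C B E D A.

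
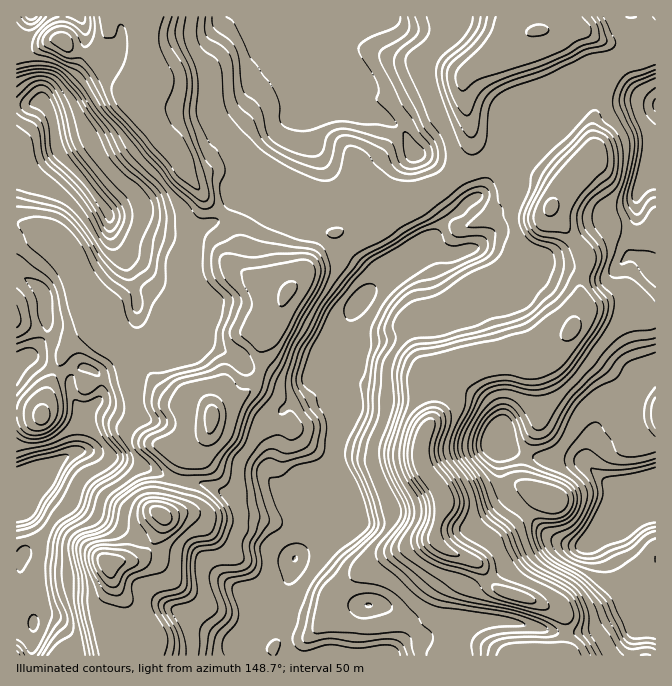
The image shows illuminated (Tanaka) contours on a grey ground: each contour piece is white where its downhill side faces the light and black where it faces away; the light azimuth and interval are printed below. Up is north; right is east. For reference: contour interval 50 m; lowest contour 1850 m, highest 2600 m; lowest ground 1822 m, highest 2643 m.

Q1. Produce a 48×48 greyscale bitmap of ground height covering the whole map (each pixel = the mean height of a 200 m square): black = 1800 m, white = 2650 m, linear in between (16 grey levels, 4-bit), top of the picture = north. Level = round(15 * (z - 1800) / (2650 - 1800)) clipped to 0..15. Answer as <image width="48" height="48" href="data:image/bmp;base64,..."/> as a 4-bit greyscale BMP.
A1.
<image width="48" height="48" href="data:image/bmp;base64,Qk32BAAAAAAAAHYAAAAoAAAAMAAAADAAAAABAAQAAAAAAIAEAAATCwAAEwsAABAAAAAAAAAAAAAAABEREQAiIiIAMzMzAERERABVVVUAZmZmAHd3dwCIiIgAmZmZAKqqqgC7u7sAzMzMAN3d3QDu7u4A////AKqIhkRERXibu7u6u7u7uYiHdURERFeImbuohURERXiau7u6mZmZmYiHdmZVVWeKu7u5dURERniJu7u6mImYiIiId3d2VWibu7u5dEREV3iIq7u6mImZmId3dmVERGiru7uodDM0VWeJu7u7mImZh3ZVRDI0RXm7u7uodCI0RFeJq7u7qYiId1VEQzRFZ5u7u7uoYxEjNFeImbvMuoiHZUQzI0RnirzLu8uoYxESNFd4ibvMu6h2VDIRI0V5vO3cy7uoZDMzM0Vnibu7u7qHVCETREaKzf/u3My5h2QzIjRGeKq7u7uoZCEkRFeKvN//7f7LqHVCESNFeJq7u7uodTETRniIis7///7buXVCIjRWiKu7u7uodTESR4iIiL3////suodkRVVniKu7u7uYZCETV4iIib3////9u6mHZlVmeau7u7qHUxEkaJiJq83u7+7+3LqHZURGeKqqu7mHQgJGiqqrvN3MzbzN3bqGVERFaImZq7mGQhJHm7uqvMzLu6mry6h2VEQ0V4iIm7qHUhJHm7uZq8y7u4eKu6iHZUMjR4iIm7uYYxE1irqIm7u7uod5u6mHZUQzRniJq7uYZDI0eamIiru7upiJqqmHZUQ0RWeKu7uYdEREZ4d3eKu7uqmJqaiHZlRERVeKu7uoZERERWVVZ4q7u7qZqpiHd3ZVVVaKu7uoZURERERERniru7uZmYiHiId2ZVV6u7uodURERERERGiaq6qZiIiIiIh2VERpu7u5h2ZlVERERFeImYmpiIiIiIh2VERXq7u5iId3dlVEQ0V4iImpiIiIiIiHVERGi7y6iIiId3dlREV4iIqoiIiZiIiHZURFebzLmIiIiId2VEVoiJqoiIiZiIh2VEQ0aKvLuZiIiHh3ZUZ4iKmYiImpmId1VEREV4q7u6qYiIiHdVaIiZiIiJu6mIdlVVVEV4mru7u6mIiIdlWJmYiIibu6mId2ZmZmZ4iJu7u7uYiHdVZ4mYiIisy7qId3Znd3d3iImruqqYh1VVd4iIiIq93LqYd3d3d3d3iIiJqpmIdURGeImJmavO3LqIdnd3d3iIiIiIiamIdkNGeJqaq7zuy7qHVnd3eIiIiIiIiJqYh0RFZ5uru83su6h1RniHiIiIiIiIiIiId1REVou7vN7buodUVniIiImYiImpiIiIh2VERXq7ze3LqHVEV3iIiaqYiJq7mHd4iHZURXm7zuy6l2REZ3iJqqqYiZq6mHd4iIdlRXm8zty6hkRFZ4iJq7uqqquph2Z4iIh2Z4q93tuoZERFeIiaq7u7u7qoh2Z4iIiHeJvN7suWVERFeImau7u7u7qYhlV3iIiIeJvM3bl1RERFeImqu7u7u6qIdUVnd4iIiJu7u5hlRERFeImru7u7u6mIdURFZneIiImoiHZVVERWeImru7u7uqmIdlRERFZ3eIiHdVVVVERWiJq7u7u7uqmIh2VERERWZ3iIdUVkRERXiaq7u7u7u6qYiHZEREREV4iJl2dkRERXiau7u7u7u7uoiHdUREREV4iA=="/>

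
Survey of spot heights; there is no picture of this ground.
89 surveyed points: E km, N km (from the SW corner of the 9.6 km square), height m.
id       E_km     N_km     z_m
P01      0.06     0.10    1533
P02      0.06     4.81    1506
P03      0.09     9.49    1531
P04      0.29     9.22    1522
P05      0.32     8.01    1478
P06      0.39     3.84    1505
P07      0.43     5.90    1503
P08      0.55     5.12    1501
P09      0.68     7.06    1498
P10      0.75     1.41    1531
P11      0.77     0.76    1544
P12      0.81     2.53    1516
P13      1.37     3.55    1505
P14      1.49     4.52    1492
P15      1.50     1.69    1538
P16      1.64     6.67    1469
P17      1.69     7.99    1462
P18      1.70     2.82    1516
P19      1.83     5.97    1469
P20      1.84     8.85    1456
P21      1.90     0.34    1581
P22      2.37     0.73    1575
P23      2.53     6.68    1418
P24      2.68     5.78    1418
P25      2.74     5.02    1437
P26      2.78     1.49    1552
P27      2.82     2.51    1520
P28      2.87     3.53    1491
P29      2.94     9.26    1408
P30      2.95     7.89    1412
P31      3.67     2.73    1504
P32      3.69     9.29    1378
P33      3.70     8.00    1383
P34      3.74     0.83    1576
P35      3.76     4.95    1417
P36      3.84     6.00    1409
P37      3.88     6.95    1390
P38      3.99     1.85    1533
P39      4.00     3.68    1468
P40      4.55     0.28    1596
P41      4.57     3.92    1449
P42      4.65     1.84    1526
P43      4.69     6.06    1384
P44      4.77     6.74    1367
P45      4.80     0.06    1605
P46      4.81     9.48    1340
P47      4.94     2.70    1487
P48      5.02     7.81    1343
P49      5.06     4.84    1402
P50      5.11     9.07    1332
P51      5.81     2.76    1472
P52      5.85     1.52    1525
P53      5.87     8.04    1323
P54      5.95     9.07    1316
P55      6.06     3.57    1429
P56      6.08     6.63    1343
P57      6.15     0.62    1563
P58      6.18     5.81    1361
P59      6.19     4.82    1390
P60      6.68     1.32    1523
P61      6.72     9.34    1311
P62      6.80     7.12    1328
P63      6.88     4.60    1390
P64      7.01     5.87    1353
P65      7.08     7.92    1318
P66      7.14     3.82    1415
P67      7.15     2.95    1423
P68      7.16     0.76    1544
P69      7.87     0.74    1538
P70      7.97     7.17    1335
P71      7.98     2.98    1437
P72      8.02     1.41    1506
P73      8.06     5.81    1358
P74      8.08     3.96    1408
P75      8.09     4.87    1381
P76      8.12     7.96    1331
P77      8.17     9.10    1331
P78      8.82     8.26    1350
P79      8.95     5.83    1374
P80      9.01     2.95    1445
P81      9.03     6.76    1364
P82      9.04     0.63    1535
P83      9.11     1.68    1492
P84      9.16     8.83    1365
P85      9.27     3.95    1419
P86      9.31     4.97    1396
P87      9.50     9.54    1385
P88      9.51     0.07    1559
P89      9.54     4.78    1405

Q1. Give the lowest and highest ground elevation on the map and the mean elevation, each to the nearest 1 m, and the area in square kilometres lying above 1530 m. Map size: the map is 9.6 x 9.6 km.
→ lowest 1311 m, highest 1611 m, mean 1446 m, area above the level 14.2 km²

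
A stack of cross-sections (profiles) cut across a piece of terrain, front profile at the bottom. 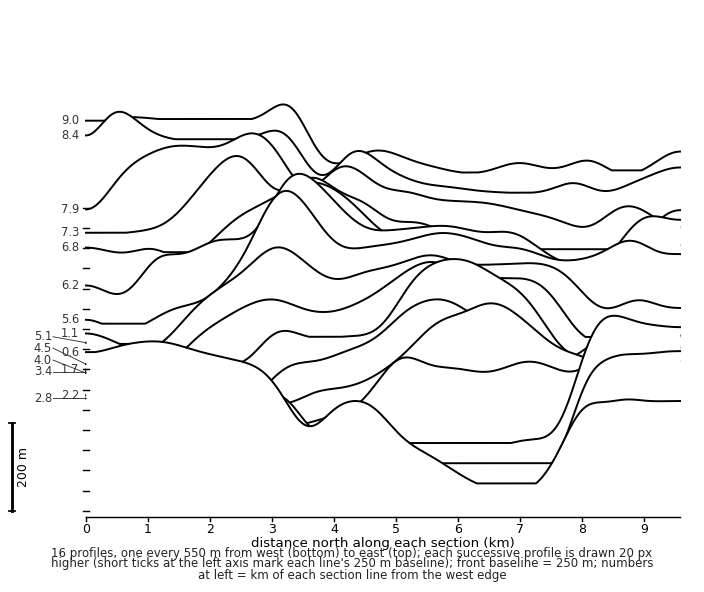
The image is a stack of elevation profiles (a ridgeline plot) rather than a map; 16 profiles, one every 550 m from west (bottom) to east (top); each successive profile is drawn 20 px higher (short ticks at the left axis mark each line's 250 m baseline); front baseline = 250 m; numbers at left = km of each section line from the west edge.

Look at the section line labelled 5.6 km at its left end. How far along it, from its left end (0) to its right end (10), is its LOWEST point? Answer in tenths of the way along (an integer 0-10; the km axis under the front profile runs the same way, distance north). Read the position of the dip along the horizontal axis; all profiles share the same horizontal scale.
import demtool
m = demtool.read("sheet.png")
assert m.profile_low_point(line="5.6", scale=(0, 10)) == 0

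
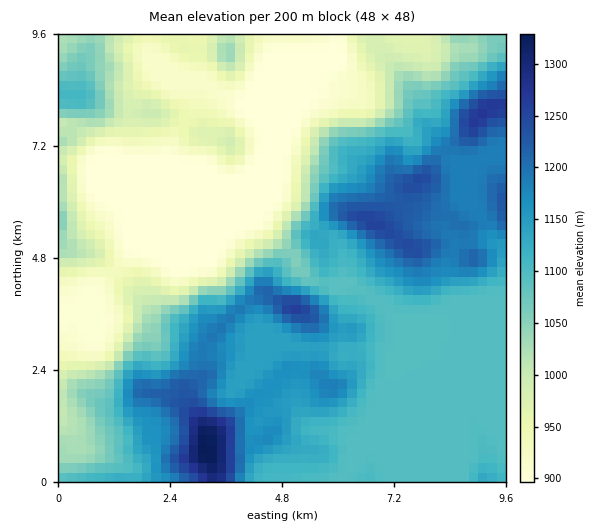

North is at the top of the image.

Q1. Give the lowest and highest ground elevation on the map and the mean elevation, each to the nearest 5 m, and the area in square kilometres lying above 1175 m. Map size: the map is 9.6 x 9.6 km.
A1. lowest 895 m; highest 1330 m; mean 1060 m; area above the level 16.4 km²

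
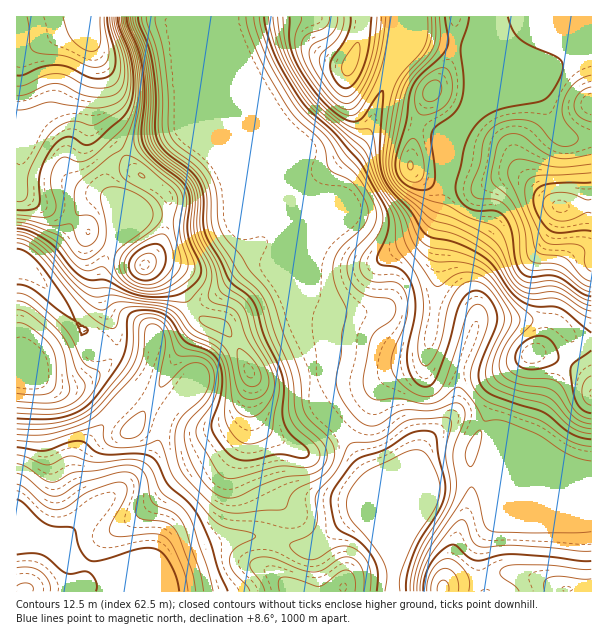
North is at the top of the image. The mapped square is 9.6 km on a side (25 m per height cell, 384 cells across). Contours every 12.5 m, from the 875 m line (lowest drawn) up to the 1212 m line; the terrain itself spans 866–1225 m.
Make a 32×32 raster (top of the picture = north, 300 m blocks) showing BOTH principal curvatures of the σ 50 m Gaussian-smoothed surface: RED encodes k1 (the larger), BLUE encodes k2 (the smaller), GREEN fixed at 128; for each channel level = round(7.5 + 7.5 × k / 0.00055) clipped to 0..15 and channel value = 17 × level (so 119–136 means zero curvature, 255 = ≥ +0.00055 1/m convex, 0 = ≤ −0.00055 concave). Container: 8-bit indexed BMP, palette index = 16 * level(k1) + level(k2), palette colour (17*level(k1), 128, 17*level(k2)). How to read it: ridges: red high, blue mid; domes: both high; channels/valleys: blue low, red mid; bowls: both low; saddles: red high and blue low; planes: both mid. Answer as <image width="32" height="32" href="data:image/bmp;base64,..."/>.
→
<image width="32" height="32" href="data:image/bmp;base64,Qk02CAAAAAAAADYEAAAoAAAAIAAAACAAAAABAAgAAAAAAAAEAAATCwAAEwsAAAABAAAAAAAAAIAAABGAAAAigAAAM4AAAESAAABVgAAAZoAAAHeAAACIgAAAmYAAAKqAAAC7gAAAzIAAAN2AAADugAAA/4AAAACAEQARgBEAIoARADOAEQBEgBEAVYARAGaAEQB3gBEAiIARAJmAEQCqgBEAu4ARAMyAEQDdgBEA7oARAP+AEQAAgCIAEYAiACKAIgAzgCIARIAiAFWAIgBmgCIAd4AiAIiAIgCZgCIAqoAiALuAIgDMgCIA3YAiAO6AIgD/gCIAAIAzABGAMwAigDMAM4AzAESAMwBVgDMAZoAzAHeAMwCIgDMAmYAzAKqAMwC7gDMAzIAzAN2AMwDugDMA/4AzAACARAARgEQAIoBEADOARABEgEQAVYBEAGaARAB3gEQAiIBEAJmARACqgEQAu4BEAMyARADdgEQA7oBEAP+ARAAAgFUAEYBVACKAVQAzgFUARIBVAFWAVQBmgFUAd4BVAIiAVQCZgFUAqoBVALuAVQDMgFUA3YBVAO6AVQD/gFUAAIBmABGAZgAigGYAM4BmAESAZgBVgGYAZoBmAHeAZgCIgGYAmYBmAKqAZgC7gGYAzIBmAN2AZgDugGYA/4BmAACAdwARgHcAIoB3ADOAdwBEgHcAVYB3AGaAdwB3gHcAiIB3AJmAdwCqgHcAu4B3AMyAdwDdgHcA7oB3AP+AdwAAgIgAEYCIACKAiAAzgIgARICIAFWAiABmgIgAd4CIAIiAiACZgIgAqoCIALuAiADMgIgA3YCIAO6AiAD/gIgAAICZABGAmQAigJkAM4CZAESAmQBVgJkAZoCZAHeAmQCIgJkAmYCZAKqAmQC7gJkAzICZAN2AmQDugJkA/4CZAACAqgARgKoAIoCqADOAqgBEgKoAVYCqAGaAqgB3gKoAiICqAJmAqgCqgKoAu4CqAMyAqgDdgKoA7oCqAP+AqgAAgLsAEYC7ACKAuwAzgLsARIC7AFWAuwBmgLsAd4C7AIiAuwCZgLsAqoC7ALuAuwDMgLsA3YC7AO6AuwD/gLsAAIDMABGAzAAigMwAM4DMAESAzABVgMwAZoDMAHeAzACIgMwAmYDMAKqAzAC7gMwAzIDMAN2AzADugMwA/4DMAACA3QARgN0AIoDdADOA3QBEgN0AVYDdAGaA3QB3gN0AiIDdAJmA3QCqgN0Au4DdAMyA3QDdgN0A7oDdAP+A3QAAgO4AEYDuACKA7gAzgO4ARIDuAFWA7gBmgO4Ad4DuAIiA7gCZgO4AqoDuALuA7gDMgO4A3YDuAO6A7gD/gO4AAID/ABGA/wAigP8AM4D/AESA/wBVgP8AZoD/AHeA/wCIgP8AmYD/AKqA/wC7gP8AzID/AN2A/wDugP8A/4D/AKmolZiYh3d3dHaXl4aGuLi2t8mogpDI+7iVh4eXuMjHl5Z2hoaGdnZ1d5eYqLinhmWHyaiTgLb4p5W3uLeol4aGhnaHl5d3dnWHp5aWhoWFdZW3lYSClNe2dYaGhoaFdXaGhoaXp6eHdYanloV2h5iXlYWEh4eAt+iGdYV1hYZ2dpaXhXWGp6d2dpaXh4eXmJiHdXd3h3SB55Z3d3eHd3d1p6h2dXN1ppaHmKiHhoaFlIV1d3eHd2DVpod3h4eHh3Wol5aWdGOFmJiYmJeHdoWmlnV1dnd3cseXd3eHd4eHhqZ2hrenlaSWmIeHl4iWyOq2lYaGdXSVuZeHd3eHhYSGlYRzldjJpZSol4iYmLfHp5SVmJiGdYSnp4d3dnSUpIeXl5SQlLiWg6e3p5entoV0hIaYmHZ1g4SmhXR1dZbJqLjZ2aZwhLeEgoTFx7e2dHSGiJiXlaemc4WVhoaFpsu4uae355WBlrZ0UKXo2ciThIeHmJeWuaiSpreomJWluJiYqIW256WCx4MwlPjpp4KFh4eHh5bIp4KUx8m5p6WXiKipg2THuICjw4Tk9reEg3d3d4eHlsi4hIKWucqohnaouJaChNelQGHY6OjHhnN1h4eHh4eFuMiFcnSVtZZ0hLmGgYK3tJBQofW3qLqXg3eHd3aGdmS3x4ZjU5Kyg2KjtoKApbaQtNjks5OkqKWDh3eGhpZ2ZKbHhmNitcZ0Y8eEcIPYttL8/Me316Rkg4aHh4aXqId0pqeVc4PJ2ZWk22Fip+mVwfv6udfIk4OGh4eHhae4t4WnloWFlLfZt7W3QqXVybiBkOfntWRxhYeHh4eGhYampbeGdpelhae3hnXF98WmyIR1gfXFUmJ3h4eHd4d1ZIOEtpeHp4VklriolunHl4aVdnWD+PqRgneHh4d3d3dhgKPVt6ephYS4yrmmuHZ2hnaEpff5+7CDd4eHh4eGc4C1+vellqimpraoqKe2dnWWhZX498aikIaHh4eHhpaDkdj9yIR2d5eoppZ2h7iXdJeXhPOyUHCFh4eHh3d1gpWipPi3dYaHl6iXdmWFmKeFhriW9HFQdoeHh4eHhXBy1bKC97V1hoaYmZeGdYWGh5eGlrf3knB3h4eHh4aBk6f3oYHHxpaEhYWHl5WWqJZ1dpaXyPmSgIeHh4eHgYKn2fmSgLf6upWGh4Z2dpa6qHZlh6j5+ZCAh4eHh4SAlsjJ+qaAourploZ3d3d2hZaop5aXuPn5kIF3h4eHgZPJ6Ljp2ICAk/WmdoeHh3aGhoeYl5jo+LWQg4eHh4WCpui4hcf4gXZg1LZ2h4aHmId3d4eHmPfxIFB1h4eHg5S3xoRTtfeThHDX2IaHh4eHd3c="/>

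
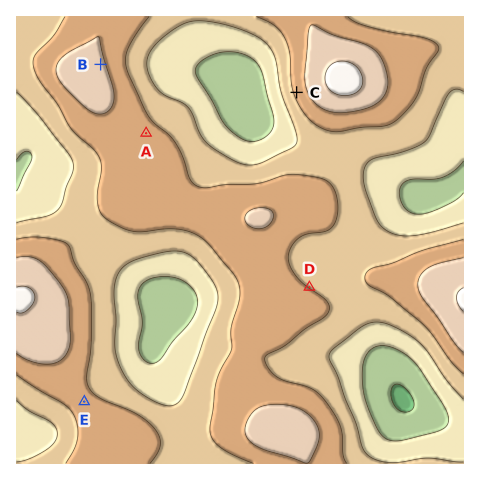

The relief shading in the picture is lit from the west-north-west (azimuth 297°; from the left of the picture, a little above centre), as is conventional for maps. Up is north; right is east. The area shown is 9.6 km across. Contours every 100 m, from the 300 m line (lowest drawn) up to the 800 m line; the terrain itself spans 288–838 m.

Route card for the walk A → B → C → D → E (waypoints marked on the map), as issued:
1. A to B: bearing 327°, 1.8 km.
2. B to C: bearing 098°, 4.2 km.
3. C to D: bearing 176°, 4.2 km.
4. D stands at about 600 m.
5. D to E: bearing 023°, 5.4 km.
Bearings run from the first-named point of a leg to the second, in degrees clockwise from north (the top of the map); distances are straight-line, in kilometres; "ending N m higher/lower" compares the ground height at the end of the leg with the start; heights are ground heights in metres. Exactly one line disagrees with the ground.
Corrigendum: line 5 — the bearing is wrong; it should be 243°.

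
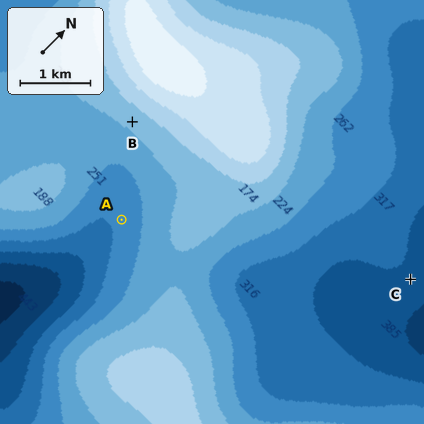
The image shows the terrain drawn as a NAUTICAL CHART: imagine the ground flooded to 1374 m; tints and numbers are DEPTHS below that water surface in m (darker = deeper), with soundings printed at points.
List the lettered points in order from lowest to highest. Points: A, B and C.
C A B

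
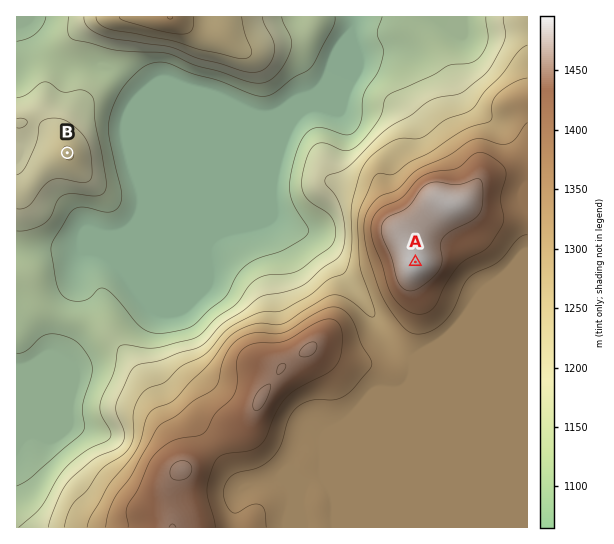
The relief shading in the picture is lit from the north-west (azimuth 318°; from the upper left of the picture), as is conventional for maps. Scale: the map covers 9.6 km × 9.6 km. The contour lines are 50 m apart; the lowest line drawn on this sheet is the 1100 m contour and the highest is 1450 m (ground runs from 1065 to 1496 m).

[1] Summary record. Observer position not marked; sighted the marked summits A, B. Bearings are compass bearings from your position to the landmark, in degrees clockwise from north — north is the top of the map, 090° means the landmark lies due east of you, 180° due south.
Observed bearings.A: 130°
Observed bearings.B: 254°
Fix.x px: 230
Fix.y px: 106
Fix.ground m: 1070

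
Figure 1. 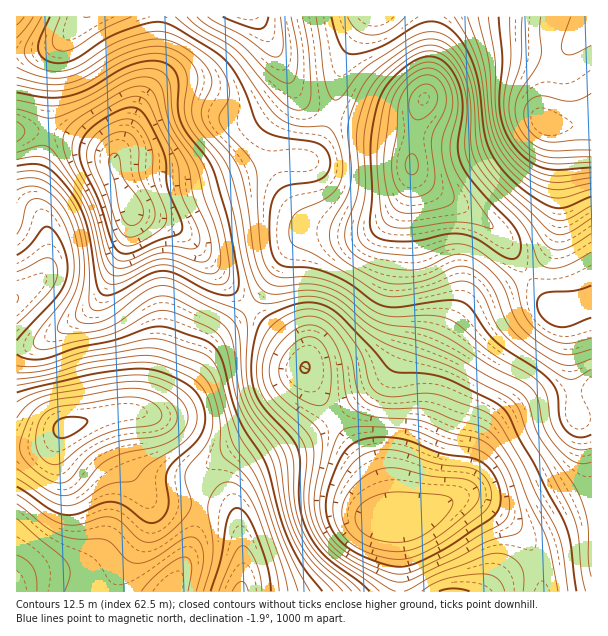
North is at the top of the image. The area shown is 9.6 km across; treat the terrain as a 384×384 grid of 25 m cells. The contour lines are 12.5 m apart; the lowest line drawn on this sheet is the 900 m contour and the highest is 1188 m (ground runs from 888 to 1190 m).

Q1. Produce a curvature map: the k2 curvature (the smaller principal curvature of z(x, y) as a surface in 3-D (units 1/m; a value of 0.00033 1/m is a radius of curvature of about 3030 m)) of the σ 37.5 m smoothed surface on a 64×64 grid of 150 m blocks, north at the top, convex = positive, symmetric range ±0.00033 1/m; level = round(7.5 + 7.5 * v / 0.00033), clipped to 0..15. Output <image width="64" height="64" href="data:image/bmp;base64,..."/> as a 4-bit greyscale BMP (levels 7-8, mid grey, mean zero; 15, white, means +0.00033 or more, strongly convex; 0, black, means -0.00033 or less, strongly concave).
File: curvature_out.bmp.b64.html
<image width="64" height="64" href="data:image/bmp;base64,Qk12CAAAAAAAAHYAAAAoAAAAQAAAAEAAAAABAAQAAAAAAAAIAAATCwAAEwsAABAAAAAAAAAAAAAAABEREQAiIiIAMzMzAERERABVVVUAZmZmAHd3dwCIiIgAmZmZAKqqqgC7u7sAzMzMAN3d3QDu7u4A////AGZ3d3d3d3d2QRNoiIiIhlVneId2UyNomYd3d3dkMjZ3Zmd3d3d3d2ZSEUd4iImHZWZ3d2ZTM1iYh3d3d2UyNnhmZmZmd3d3d2MRNWeIiYdlVmZmVUQ0V4h2Z3iHZTM1iGZmZmZnd3d3ZCEkZ3iIh2VVVVVERERWd2ZniIdlM0WId2ZVVmZ2Znd1MSRmd4iHZVVEQyM0VEVmZniIh1RDRXd2ZVVVZmZneIZCJGd3iHdlVEMhEiNENFVniIh1RERWZ2VVVVVVVmeIl1M0Z3iId2VUMhESIzMzNFZ4dlRERWZmREVWZVVVd4mXVDRniIh2ZUMiEjMzMzIjRWZlQzRWZmYzRWd2VUVoiZhkRWeIiHZUQyIjRVVUQzIzREMzRWd3ZjRniIdlVWeJmGVFaIiIdlRDMzRWZmZlQyIzMzRXd3d3VniZmGVWd4iHZVV4iIdlVEQzRWZ3d3ZUMzMzRXiId3dniJmYZVZ3d3dlVniIh2VVVERFZ3d3d2VEM0RWeIiHdmeJmYdlZnd2ZVVWd4iHZmZlREVmd3dmZlVERWd3d3dleJmYh2ZmZlVEREVneId2ZmVUVWZmZmZmZlRFZnd2ZlV4mYdmZlVVREQzM0V3iHd3ZVRVZmZmZmd2VEVndmZmVXiYh2ZmVVVVVVQzNWeIiHdlVFVmZmZnd3dkRXd3ZmZmd4iId2ZmZmd4dkREVniHdlVEVVVWZneIh2VFeHdniIhniZmHd3Z3iaqYZVVWd3dlVERVVWZmZ4iIdVVndniqqWeaqoh3d3iJqpmHZVVmZlVEREVWZ2ZmeJh2VWZmebu5Z5qph3d3iJmqmZl2VVVlRERERWd4dmZ4iHZVVWZ5qqlnmqmHd4iJmZmZmYdVRVRERERWeJmHZmeHZmVVVWeIiGeJmHd4iJmZmYmZh2RERERERFaJmYd2Z3ZlZlREVWZmZniHd3iImZmYiIh3ZUM0RERFZ4mpiHd2ZVZnZVRERERVZ2Z3iIiZmYd3d3ZlQzREREVoiZmHdmZWZ3h3ZVREQzNFVniIiId3d2Zmd2VDM0REVnd3d3ZmZmZ4iHdmZVVUABJGeIh3dmZmVWZ3ZUM0RERWZmZmZmZmZ3iIdmZ3dmYAACRnh2ZmVVVVZndlQ0RENFVVVVVWZ3d3d4dmZ4iIhxAAATVmVVVVVVZnd2VEVVQzRVVERVZ3d3d3dmZ4iZmHQxAAE0VVVVVWZ3iIZURWVDNFVVVVZmZ3d3dmZ4mZmYd2QQABJFVVZmd3iZhkRFVUM0VWZmZmZmZ3ZmZnmZmYh4dkIAATVmd3eId4hkMzRVQzRWd4iHZmZmZmZniZmZh3iHdTEAFGeIiIh3dkISNFVDNFZ4mZh2ZVZmVWeJmZh3d3iIYxABV4mZmHdkIAJFZlREVWiZmYdmVVVVZ3iJmHd3eJqWMAAmiaqYdkEAE1d3VVVVZ4mYiHZlVVVmZniHd3d4mrlRAASKu6l0EAA1eJhlVmZneIiIh2VURVVVZnd3d3iaqnIAAnmql0EAAleaqHZmd3d3d4iIdURGZlVVZnd2eImqhAAAWIh1IAAleaqpdmZ4iHd3iIh1RFZ3ZURWd3ZneJmWEAA2ZkIAAkaJmql2ZneJh3d3d2VEZ4iGVEVndmZ3iZcwACVEIAAkZ4iZmYZmZ4iIh3d3ZUVniZhUNGd2ZneJmEAAEzIQAkVniIiIh2VniIiIh3dlVWeJmGQzV3ZneJmYQAASIREkVmd3iIiHZWZ3eIiId3ZmZ4mYZDNXh3iJmqhAABIiNFZmZ3d4iIdlVWZ3eIiHd3d3iJhkM1eHiZmqlzAAE0RndmZnd3iIh2ZVVWZ3iId3d3d4h1Q0V4iZmamFEAAlZ4d2Znd3eIiHZlRFVneIh3d3d3d2VERXiKqpmGMAAUZ3h2Znd3d3eIdlVERWeIiHd3d3d2ZURGeJqph2QgADV3d2VWd3dmZ3d2VDNWeJmYdmZ3dmZURFZ3mYdkQxABRnd2VEVmZmZmZmVENFeJqql2ZmZmZVQ0Vnd2VUMiERNXd1MiNFVmZmVURERFZ4mamXZVVVZVQzRmZTMzMiIiI1ZkMiNFVmd2ZUREREVniJmIdlREVVQyNEQzIjMzMzMjRUMiRnd3d3dlREVERWeId3ZlVERERDIiIiESM0RERDI0QzV5mIiIh2VWZUNFZ4dmVVVVVERDEBEiIiIzRERVMzM0V5qpmIh2Vnh2QzRnh2ZVVmZVRDEAEjNEMzNERWZDIjRYq6qYdmVniYZDNFd3d2Z3h3ZUIAE0VWZEMzRVZ1MhI1eaqpdlVWiZhkMzVniIiZmZh1MAAlZ3d1VERFZnZCESRomYdVRWeIiGQyNGeZqry7qoQQAjV3d3ZmZmZndlMRE1Z3ZURFZ3eHZDM0Voq83cy5YxESRXiHd3iIiHd3VCESNFVERFZ3d3dkMzNFebzd26dCEiNFeIh3eJqpmHdlMiIjMzNEZ3d3d2QzMzRXq8y6hTIzREV4iHd4mqqYdmVUMiMzNEVniIh3ZERDMzWJqphkM0RERXiIdniaqph2ZmVDNDNEVWeIiIdlVUQzNGeIdlREVVRFaIh2aJqZh3ZmZVRFVVVVZ3iIh2VVVEMzRWZVREVWVUVniHZniZiHdmdmVEZ3dmZmd4iGZmZVRDMzREREVWZlRWd4dmeIiHd3d3ZURXiYdmZ3d3ZmZlVVRDMzM0VWZmVVV3d1Vnd3d3d3dlRFeJmHd3d3Znd2VVVVVERFVmZmZlVWd3"/>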